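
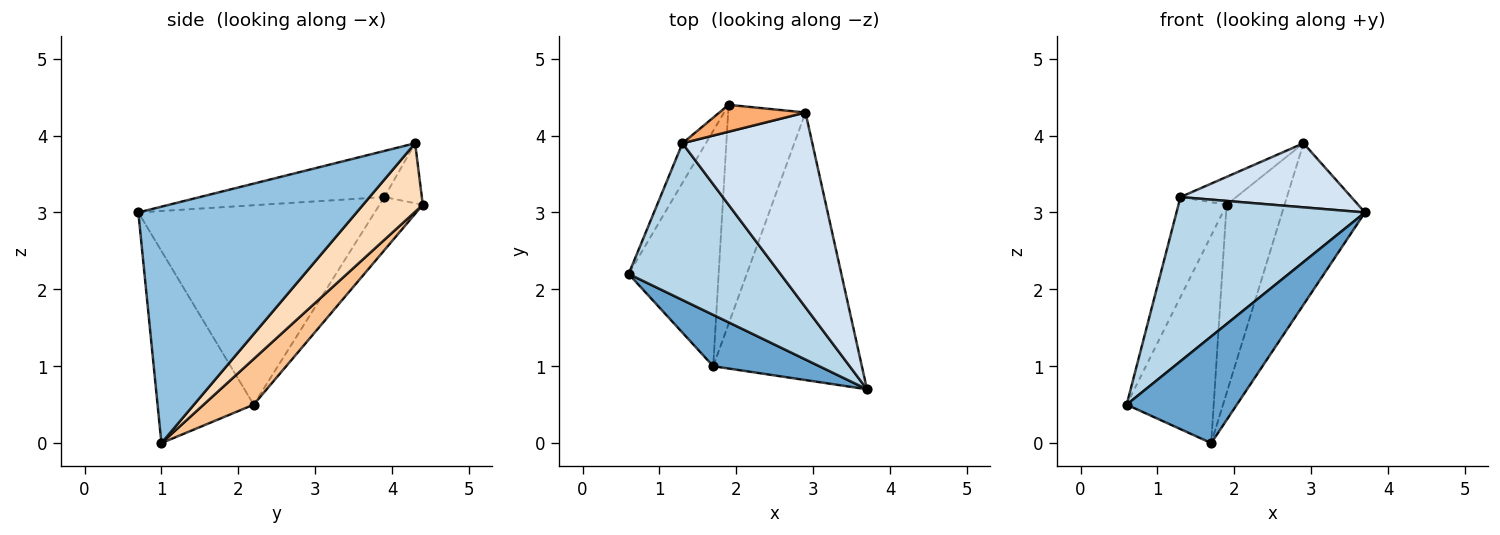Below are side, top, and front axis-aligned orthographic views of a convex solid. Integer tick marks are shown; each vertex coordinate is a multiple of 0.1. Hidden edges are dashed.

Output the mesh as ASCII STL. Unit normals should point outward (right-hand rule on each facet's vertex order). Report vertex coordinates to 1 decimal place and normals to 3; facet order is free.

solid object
 facet normal -0.618 -0.708 0.341
  outer loop
   vertex 1.7 1.0 0.0
   vertex 3.7 0.7 3.0
   vertex 0.6 2.2 0.5
  endloop
 endfacet
 facet normal 0.806 0.306 -0.507
  outer loop
   vertex 1.7 1.0 0.0
   vertex 2.9 4.3 3.9
   vertex 3.7 0.7 3.0
  endloop
 endfacet
 facet normal -0.672 -0.536 0.512
  outer loop
   vertex 1.3 3.9 3.2
   vertex 0.6 2.2 0.5
   vertex 3.7 0.7 3.0
  endloop
 endfacet
 facet normal -0.320 -0.296 0.900
  outer loop
   vertex 1.3 3.9 3.2
   vertex 3.7 0.7 3.0
   vertex 2.9 4.3 3.9
  endloop
 endfacet
 facet normal -0.641 0.713 -0.283
  outer loop
   vertex 1.9 4.4 3.1
   vertex 0.6 2.2 0.5
   vertex 1.3 3.9 3.2
  endloop
 endfacet
 facet normal -0.435 0.648 0.625
  outer loop
   vertex 1.9 4.4 3.1
   vertex 1.3 3.9 3.2
   vertex 2.9 4.3 3.9
  endloop
 endfacet
 facet normal 0.356 0.618 -0.701
  outer loop
   vertex 1.9 4.4 3.1
   vertex 1.7 1.0 0.0
   vertex 0.6 2.2 0.5
  endloop
 endfacet
 facet normal 0.558 0.541 -0.629
  outer loop
   vertex 1.9 4.4 3.1
   vertex 2.9 4.3 3.9
   vertex 1.7 1.0 0.0
  endloop
 endfacet
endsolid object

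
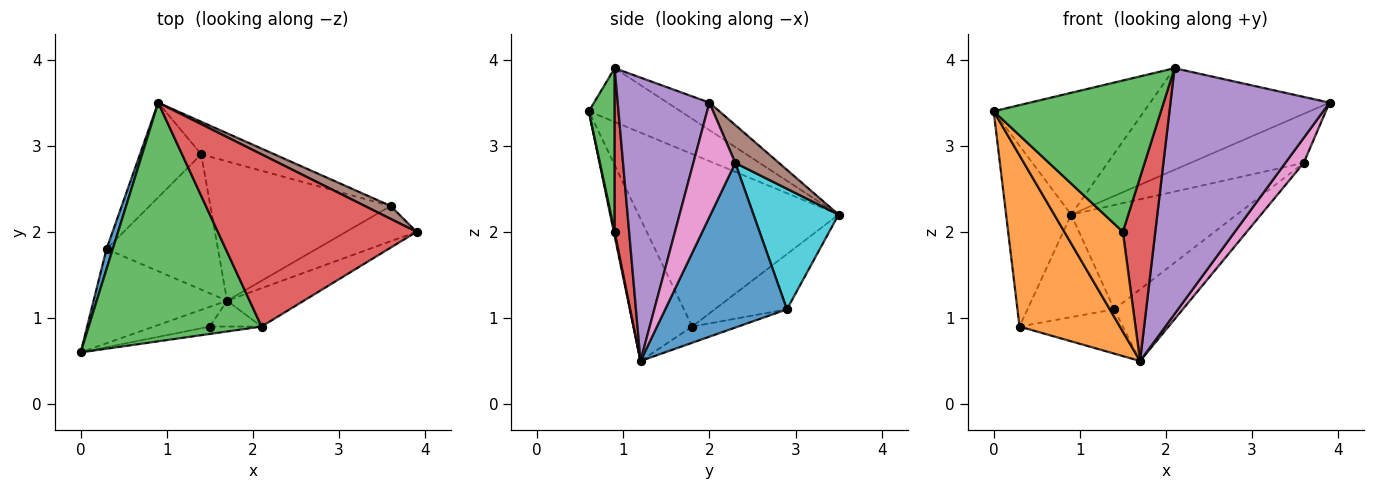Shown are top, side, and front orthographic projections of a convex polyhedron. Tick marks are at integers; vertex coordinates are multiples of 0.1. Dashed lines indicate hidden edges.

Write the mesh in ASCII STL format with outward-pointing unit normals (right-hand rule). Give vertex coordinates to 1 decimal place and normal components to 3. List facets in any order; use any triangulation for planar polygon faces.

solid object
 facet normal -0.950 0.309 0.034
  outer loop
   vertex 0.3 1.8 0.9
   vertex 0.0 0.6 3.4
   vertex 0.9 3.5 2.2
  endloop
 endfacet
 facet normal -0.457 -0.779 -0.429
  outer loop
   vertex 0.3 1.8 0.9
   vertex 1.7 1.2 0.5
   vertex 0.0 0.6 3.4
  endloop
 endfacet
 facet normal -0.267 0.438 0.858
  outer loop
   vertex 2.1 0.9 3.9
   vertex 0.9 3.5 2.2
   vertex 0.0 0.6 3.4
  endloop
 endfacet
 facet normal -0.118 0.505 0.855
  outer loop
   vertex 2.1 0.9 3.9
   vertex 3.9 2.0 3.5
   vertex 0.9 3.5 2.2
  endloop
 endfacet
 facet normal 0.495 -0.859 -0.134
  outer loop
   vertex 2.1 0.9 3.9
   vertex 1.7 1.2 0.5
   vertex 3.9 2.0 3.5
  endloop
 endfacet
 facet normal 0.350 0.906 0.238
  outer loop
   vertex 3.6 2.3 2.8
   vertex 0.9 3.5 2.2
   vertex 3.9 2.0 3.5
  endloop
 endfacet
 facet normal 0.798 -0.350 -0.492
  outer loop
   vertex 3.6 2.3 2.8
   vertex 3.9 2.0 3.5
   vertex 1.7 1.2 0.5
  endloop
 endfacet
 facet normal -0.522 0.627 -0.579
  outer loop
   vertex 1.4 2.9 1.1
   vertex 0.3 1.8 0.9
   vertex 0.9 3.5 2.2
  endloop
 endfacet
 facet normal -0.137 0.308 -0.941
  outer loop
   vertex 1.4 2.9 1.1
   vertex 1.7 1.2 0.5
   vertex 0.3 1.8 0.9
  endloop
 endfacet
 facet normal 0.440 0.857 -0.267
  outer loop
   vertex 1.4 2.9 1.1
   vertex 0.9 3.5 2.2
   vertex 3.6 2.3 2.8
  endloop
 endfacet
 facet normal 0.630 0.355 -0.690
  outer loop
   vertex 1.4 2.9 1.1
   vertex 3.6 2.3 2.8
   vertex 1.7 1.2 0.5
  endloop
 endfacet
 facet normal 0.015 -0.981 -0.194
  outer loop
   vertex 1.5 0.9 2.0
   vertex 0.0 0.6 3.4
   vertex 1.7 1.2 0.5
  endloop
 endfacet
 facet normal 0.152 -0.987 -0.048
  outer loop
   vertex 1.5 0.9 2.0
   vertex 2.1 0.9 3.9
   vertex 0.0 0.6 3.4
  endloop
 endfacet
 facet normal 0.403 -0.906 -0.127
  outer loop
   vertex 1.5 0.9 2.0
   vertex 1.7 1.2 0.5
   vertex 2.1 0.9 3.9
  endloop
 endfacet
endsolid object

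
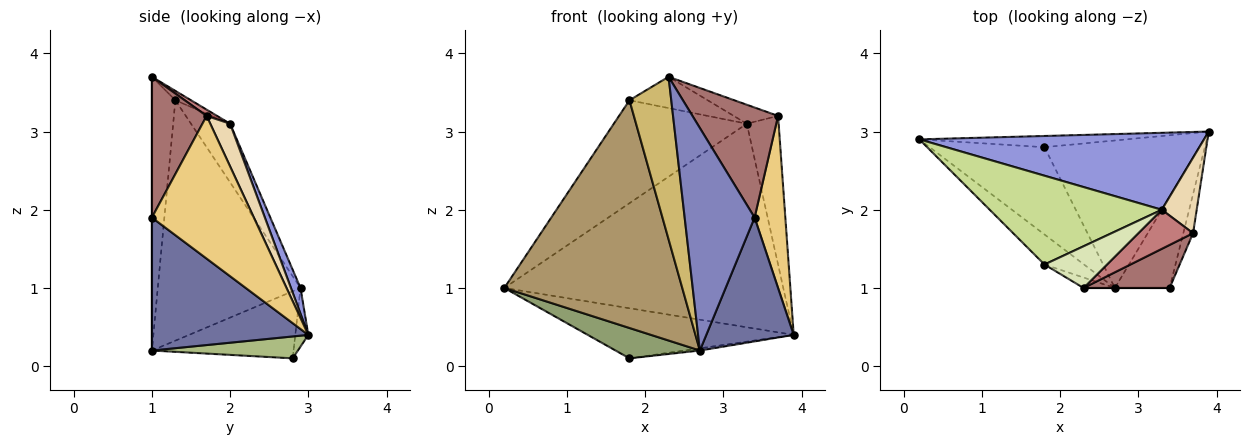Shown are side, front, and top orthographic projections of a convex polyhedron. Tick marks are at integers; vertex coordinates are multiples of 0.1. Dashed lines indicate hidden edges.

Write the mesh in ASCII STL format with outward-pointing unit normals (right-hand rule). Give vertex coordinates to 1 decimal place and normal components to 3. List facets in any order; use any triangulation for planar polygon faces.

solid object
 facet normal 0.821 -0.459 -0.338
  outer loop
   vertex 2.7 1.0 0.2
   vertex 3.9 3.0 0.4
   vertex 3.4 1.0 1.9
  endloop
 endfacet
 facet normal 0.000 -1.000 0.000
  outer loop
   vertex 2.7 1.0 0.2
   vertex 3.4 1.0 1.9
   vertex 2.3 1.0 3.7
  endloop
 endfacet
 facet normal 0.032 0.935 0.353
  outer loop
   vertex 3.3 2.0 3.1
   vertex 3.9 3.0 0.4
   vertex 0.2 2.9 1.0
  endloop
 endfacet
 facet normal -0.062 0.974 -0.218
  outer loop
   vertex 1.8 2.8 0.1
   vertex 0.2 2.9 1.0
   vertex 3.9 3.0 0.4
  endloop
 endfacet
 facet normal -0.483 -0.288 -0.827
  outer loop
   vertex 1.8 2.8 0.1
   vertex 2.7 1.0 0.2
   vertex 0.2 2.9 1.0
  endloop
 endfacet
 facet normal 0.140 0.015 -0.990
  outer loop
   vertex 1.8 2.8 0.1
   vertex 3.9 3.0 0.4
   vertex 2.7 1.0 0.2
  endloop
 endfacet
 facet normal -0.217 0.739 0.638
  outer loop
   vertex 1.8 1.3 3.4
   vertex 3.3 2.0 3.1
   vertex 0.2 2.9 1.0
  endloop
 endfacet
 facet normal -0.119 0.596 0.794
  outer loop
   vertex 1.8 1.3 3.4
   vertex 2.3 1.0 3.7
   vertex 3.3 2.0 3.1
  endloop
 endfacet
 facet normal -0.622 -0.776 -0.102
  outer loop
   vertex 1.8 1.3 3.4
   vertex 0.2 2.9 1.0
   vertex 2.7 1.0 0.2
  endloop
 endfacet
 facet normal -0.489 -0.871 -0.056
  outer loop
   vertex 1.8 1.3 3.4
   vertex 2.7 1.0 0.2
   vertex 2.3 1.0 3.7
  endloop
 endfacet
 facet normal 0.955 -0.288 -0.065
  outer loop
   vertex 3.7 1.7 3.2
   vertex 3.4 1.0 1.9
   vertex 3.9 3.0 0.4
  endloop
 endfacet
 facet normal 0.485 0.779 0.396
  outer loop
   vertex 3.7 1.7 3.2
   vertex 3.9 3.0 0.4
   vertex 3.3 2.0 3.1
  endloop
 endfacet
 facet normal 0.512 -0.800 0.313
  outer loop
   vertex 3.7 1.7 3.2
   vertex 2.3 1.0 3.7
   vertex 3.4 1.0 1.9
  endloop
 endfacet
 facet normal 0.102 0.435 0.895
  outer loop
   vertex 3.7 1.7 3.2
   vertex 3.3 2.0 3.1
   vertex 2.3 1.0 3.7
  endloop
 endfacet
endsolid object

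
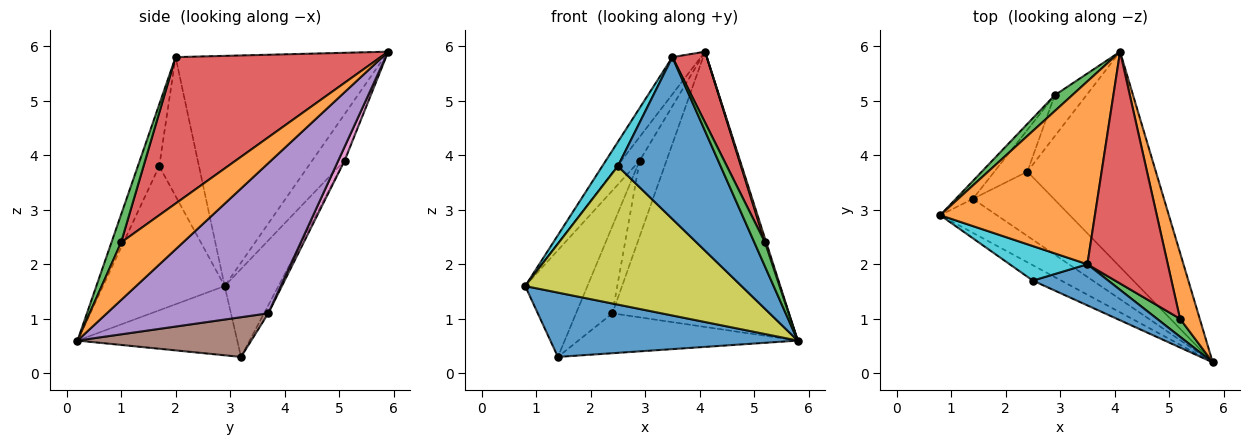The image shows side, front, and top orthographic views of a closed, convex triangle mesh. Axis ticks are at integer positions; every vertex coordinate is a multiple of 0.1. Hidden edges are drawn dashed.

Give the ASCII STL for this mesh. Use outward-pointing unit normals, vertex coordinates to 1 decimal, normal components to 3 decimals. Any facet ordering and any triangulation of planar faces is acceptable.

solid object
 facet normal -0.496 -0.768 -0.406
  outer loop
   vertex 1.4 3.2 0.3
   vertex 5.8 0.2 0.6
   vertex 0.8 2.9 1.6
  endloop
 endfacet
 facet normal -0.825 0.113 0.554
  outer loop
   vertex 3.5 2.0 5.8
   vertex 4.1 5.9 5.9
   vertex 0.8 2.9 1.6
  endloop
 endfacet
 facet normal -0.828 0.466 0.311
  outer loop
   vertex 2.9 5.1 3.9
   vertex 0.8 2.9 1.6
   vertex 4.1 5.9 5.9
  endloop
 endfacet
 facet normal -0.648 0.751 -0.126
  outer loop
   vertex 2.9 5.1 3.9
   vertex 1.4 3.2 0.3
   vertex 0.8 2.9 1.6
  endloop
 endfacet
 facet normal 0.584 0.639 -0.500
  outer loop
   vertex 2.4 3.7 1.1
   vertex 4.1 5.9 5.9
   vertex 5.8 0.2 0.6
  endloop
 endfacet
 facet normal 0.385 0.486 -0.785
  outer loop
   vertex 2.4 3.7 1.1
   vertex 5.8 0.2 0.6
   vertex 1.4 3.2 0.3
  endloop
 endfacet
 facet normal 0.204 0.861 -0.467
  outer loop
   vertex 2.4 3.7 1.1
   vertex 2.9 5.1 3.9
   vertex 4.1 5.9 5.9
  endloop
 endfacet
 facet normal -0.105 0.897 -0.430
  outer loop
   vertex 2.4 3.7 1.1
   vertex 1.4 3.2 0.3
   vertex 2.9 5.1 3.9
  endloop
 endfacet
 facet normal -0.488 -0.868 -0.096
  outer loop
   vertex 2.5 1.7 3.8
   vertex 0.8 2.9 1.6
   vertex 5.8 0.2 0.6
  endloop
 endfacet
 facet normal -0.826 -0.324 0.462
  outer loop
   vertex 2.5 1.7 3.8
   vertex 3.5 2.0 5.8
   vertex 0.8 2.9 1.6
  endloop
 endfacet
 facet normal -0.198 -0.950 0.241
  outer loop
   vertex 2.5 1.7 3.8
   vertex 5.8 0.2 0.6
   vertex 3.5 2.0 5.8
  endloop
 endfacet
 facet normal 0.946 -0.019 0.324
  outer loop
   vertex 5.2 1.0 2.4
   vertex 5.8 0.2 0.6
   vertex 4.1 5.9 5.9
  endloop
 endfacet
 facet normal 0.586 -0.650 0.484
  outer loop
   vertex 5.2 1.0 2.4
   vertex 3.5 2.0 5.8
   vertex 5.8 0.2 0.6
  endloop
 endfacet
 facet normal 0.867 -0.146 0.476
  outer loop
   vertex 5.2 1.0 2.4
   vertex 4.1 5.9 5.9
   vertex 3.5 2.0 5.8
  endloop
 endfacet
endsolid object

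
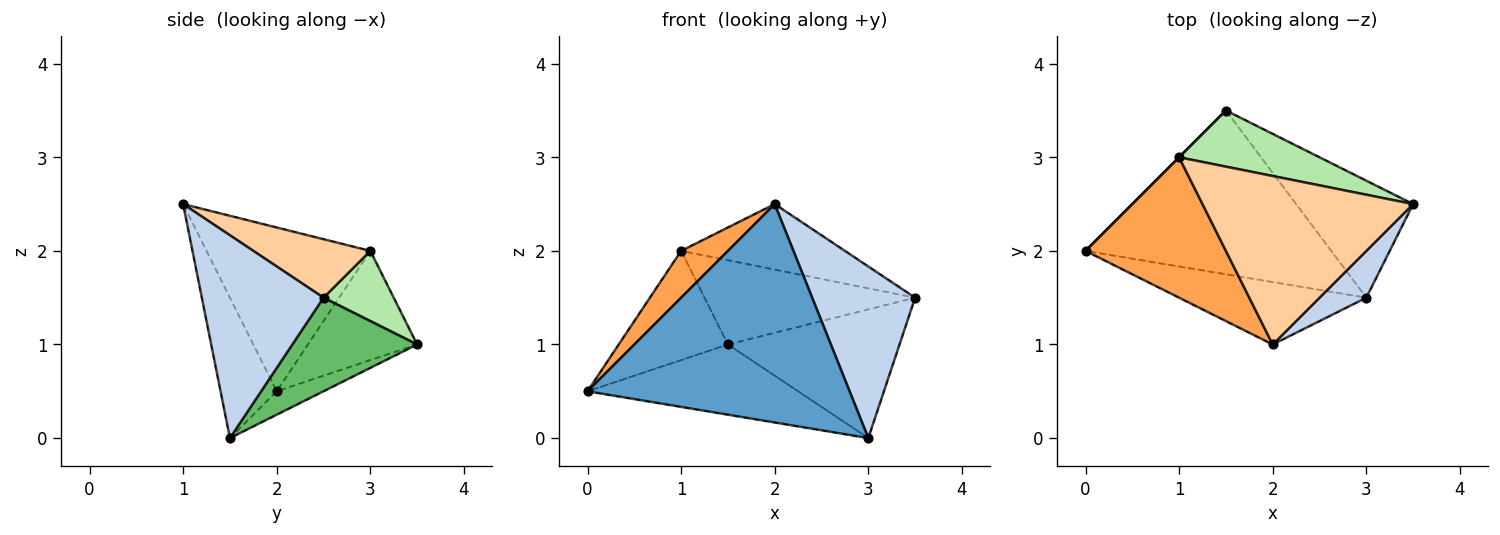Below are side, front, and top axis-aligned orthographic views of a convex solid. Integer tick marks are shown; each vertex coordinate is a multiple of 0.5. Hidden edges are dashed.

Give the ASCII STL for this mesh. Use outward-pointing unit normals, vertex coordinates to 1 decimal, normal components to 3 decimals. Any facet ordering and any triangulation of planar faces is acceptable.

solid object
 facet normal -0.202 -0.942 -0.269
  outer loop
   vertex 3.0 1.5 0.0
   vertex 2.0 1.0 2.5
   vertex 0.0 2.0 0.5
  endloop
 endfacet
 facet normal 0.752 -0.636 0.173
  outer loop
   vertex 3.0 1.5 0.0
   vertex 3.5 2.5 1.5
   vertex 2.0 1.0 2.5
  endloop
 endfacet
 facet normal -0.742 -0.212 0.636
  outer loop
   vertex 1.0 3.0 2.0
   vertex 0.0 2.0 0.5
   vertex 2.0 1.0 2.5
  endloop
 endfacet
 facet normal 0.251 0.351 0.902
  outer loop
   vertex 1.0 3.0 2.0
   vertex 2.0 1.0 2.5
   vertex 3.5 2.5 1.5
  endloop
 endfacet
 facet normal 0.474 0.652 -0.592
  outer loop
   vertex 1.5 3.5 1.0
   vertex 3.5 2.5 1.5
   vertex 3.0 1.5 0.0
  endloop
 endfacet
 facet normal 0.267 0.802 0.535
  outer loop
   vertex 1.5 3.5 1.0
   vertex 1.0 3.0 2.0
   vertex 3.5 2.5 1.5
  endloop
 endfacet
 facet normal -0.087 0.392 -0.916
  outer loop
   vertex 1.5 3.5 1.0
   vertex 3.0 1.5 0.0
   vertex 0.0 2.0 0.5
  endloop
 endfacet
 facet normal -0.707 0.707 0.000
  outer loop
   vertex 1.5 3.5 1.0
   vertex 0.0 2.0 0.5
   vertex 1.0 3.0 2.0
  endloop
 endfacet
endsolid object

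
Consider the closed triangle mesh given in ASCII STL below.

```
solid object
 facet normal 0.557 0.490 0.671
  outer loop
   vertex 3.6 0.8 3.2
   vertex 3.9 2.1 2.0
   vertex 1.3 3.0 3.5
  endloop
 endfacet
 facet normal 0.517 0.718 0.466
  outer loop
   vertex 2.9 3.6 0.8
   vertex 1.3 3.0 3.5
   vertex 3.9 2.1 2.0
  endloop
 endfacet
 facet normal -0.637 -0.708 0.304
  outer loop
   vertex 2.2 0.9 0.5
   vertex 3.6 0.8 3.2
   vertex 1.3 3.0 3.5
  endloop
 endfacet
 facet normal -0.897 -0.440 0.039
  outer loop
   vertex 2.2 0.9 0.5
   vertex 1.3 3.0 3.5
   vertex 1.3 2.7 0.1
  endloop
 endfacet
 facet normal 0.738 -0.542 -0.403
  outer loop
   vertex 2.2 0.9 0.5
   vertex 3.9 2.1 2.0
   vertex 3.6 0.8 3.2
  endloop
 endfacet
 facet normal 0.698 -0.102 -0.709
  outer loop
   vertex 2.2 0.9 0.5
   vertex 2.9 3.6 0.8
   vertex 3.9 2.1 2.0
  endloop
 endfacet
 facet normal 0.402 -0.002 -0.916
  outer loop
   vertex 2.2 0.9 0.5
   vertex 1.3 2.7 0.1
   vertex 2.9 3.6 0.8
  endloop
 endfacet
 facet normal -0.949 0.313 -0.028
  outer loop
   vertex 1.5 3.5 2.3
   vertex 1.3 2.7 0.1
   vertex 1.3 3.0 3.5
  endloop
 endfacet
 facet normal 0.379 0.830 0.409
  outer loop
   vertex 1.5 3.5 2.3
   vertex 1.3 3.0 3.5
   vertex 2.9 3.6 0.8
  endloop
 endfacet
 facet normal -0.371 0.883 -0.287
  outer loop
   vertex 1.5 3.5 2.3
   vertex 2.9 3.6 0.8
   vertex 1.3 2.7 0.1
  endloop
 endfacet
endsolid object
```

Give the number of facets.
10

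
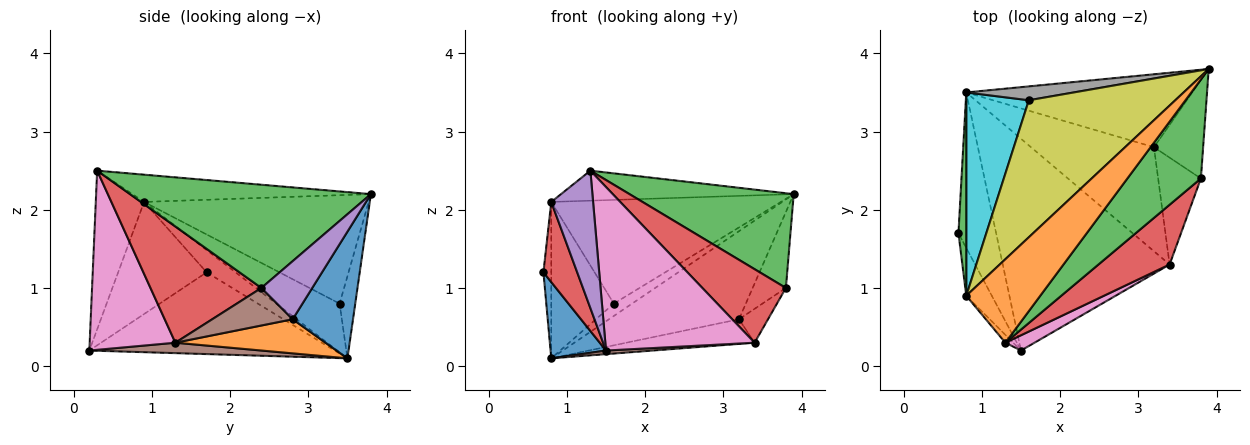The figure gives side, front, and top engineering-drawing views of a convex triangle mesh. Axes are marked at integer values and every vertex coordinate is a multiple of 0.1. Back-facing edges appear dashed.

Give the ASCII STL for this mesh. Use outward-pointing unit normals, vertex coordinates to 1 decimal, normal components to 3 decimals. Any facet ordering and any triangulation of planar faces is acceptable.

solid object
 facet normal -0.890 -0.201 -0.410
  outer loop
   vertex 0.8 3.5 0.1
   vertex 1.5 0.2 0.2
   vertex 0.7 1.7 1.2
  endloop
 endfacet
 facet normal -0.328 0.320 0.889
  outer loop
   vertex 0.8 0.9 2.1
   vertex 1.3 0.3 2.5
   vertex 3.9 3.8 2.2
  endloop
 endfacet
 facet normal -0.914 0.247 0.321
  outer loop
   vertex 0.8 0.9 2.1
   vertex 0.8 3.5 0.1
   vertex 0.7 1.7 1.2
  endloop
 endfacet
 facet normal -0.914 -0.349 -0.208
  outer loop
   vertex 0.8 0.9 2.1
   vertex 0.7 1.7 1.2
   vertex 1.5 0.2 0.2
  endloop
 endfacet
 facet normal -0.755 -0.654 -0.037
  outer loop
   vertex 0.8 0.9 2.1
   vertex 1.5 0.2 0.2
   vertex 1.3 0.3 2.5
  endloop
 endfacet
 facet normal 0.062 -0.017 -0.998
  outer loop
   vertex 3.4 1.3 0.3
   vertex 1.5 0.2 0.2
   vertex 0.8 3.5 0.1
  endloop
 endfacet
 facet normal 0.496 -0.864 0.081
  outer loop
   vertex 3.4 1.3 0.3
   vertex 1.3 0.3 2.5
   vertex 1.5 0.2 0.2
  endloop
 endfacet
 facet normal -0.495 0.578 0.649
  outer loop
   vertex 1.6 3.4 0.8
   vertex 3.9 3.8 2.2
   vertex 0.8 3.5 0.1
  endloop
 endfacet
 facet normal -0.508 0.520 0.687
  outer loop
   vertex 1.6 3.4 0.8
   vertex 0.8 0.9 2.1
   vertex 3.9 3.8 2.2
  endloop
 endfacet
 facet normal -0.525 0.519 0.674
  outer loop
   vertex 1.6 3.4 0.8
   vertex 0.8 3.5 0.1
   vertex 0.8 0.9 2.1
  endloop
 endfacet
 facet normal 0.337 0.725 -0.601
  outer loop
   vertex 3.2 2.8 0.6
   vertex 0.8 3.5 0.1
   vertex 3.9 3.8 2.2
  endloop
 endfacet
 facet normal 0.261 0.223 -0.939
  outer loop
   vertex 3.2 2.8 0.6
   vertex 3.4 1.3 0.3
   vertex 0.8 3.5 0.1
  endloop
 endfacet
 facet normal 0.712 -0.486 0.507
  outer loop
   vertex 3.8 2.4 1.0
   vertex 3.9 3.8 2.2
   vertex 1.3 0.3 2.5
  endloop
 endfacet
 facet normal 0.718 -0.540 0.439
  outer loop
   vertex 3.8 2.4 1.0
   vertex 1.3 0.3 2.5
   vertex 3.4 1.3 0.3
  endloop
 endfacet
 facet normal 0.683 0.447 -0.578
  outer loop
   vertex 3.8 2.4 1.0
   vertex 3.2 2.8 0.6
   vertex 3.9 3.8 2.2
  endloop
 endfacet
 facet normal 0.642 0.232 -0.731
  outer loop
   vertex 3.8 2.4 1.0
   vertex 3.4 1.3 0.3
   vertex 3.2 2.8 0.6
  endloop
 endfacet
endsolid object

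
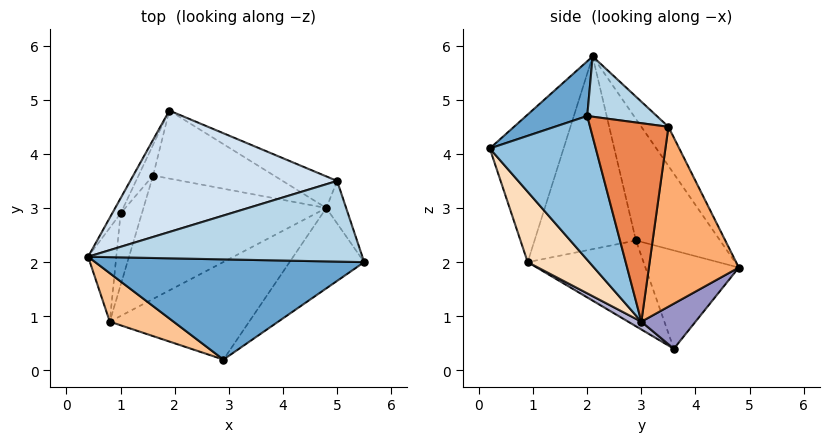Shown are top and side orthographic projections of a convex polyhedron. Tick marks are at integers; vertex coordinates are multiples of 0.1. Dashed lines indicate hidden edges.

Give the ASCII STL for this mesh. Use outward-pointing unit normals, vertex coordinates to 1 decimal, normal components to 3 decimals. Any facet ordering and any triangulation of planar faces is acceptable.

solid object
 facet normal 0.170 -0.524 0.835
  outer loop
   vertex 2.9 0.2 4.1
   vertex 5.5 2.0 4.7
   vertex 0.4 2.1 5.8
  endloop
 endfacet
 facet normal 0.589 -0.748 -0.305
  outer loop
   vertex 4.8 3.0 0.9
   vertex 5.5 2.0 4.7
   vertex 2.9 0.2 4.1
  endloop
 endfacet
 facet normal 0.210 0.198 0.957
  outer loop
   vertex 5.0 3.5 4.5
   vertex 0.4 2.1 5.8
   vertex 5.5 2.0 4.7
  endloop
 endfacet
 facet normal -0.102 0.836 0.539
  outer loop
   vertex 5.0 3.5 4.5
   vertex 1.9 4.8 1.9
   vertex 0.4 2.1 5.8
  endloop
 endfacet
 facet normal 0.948 0.303 -0.095
  outer loop
   vertex 5.0 3.5 4.5
   vertex 5.5 2.0 4.7
   vertex 4.8 3.0 0.9
  endloop
 endfacet
 facet normal 0.485 0.862 -0.147
  outer loop
   vertex 5.0 3.5 4.5
   vertex 4.8 3.0 0.9
   vertex 1.9 4.8 1.9
  endloop
 endfacet
 facet normal -0.495 -0.842 0.214
  outer loop
   vertex 0.8 0.9 2.0
   vertex 2.9 0.2 4.1
   vertex 0.4 2.1 5.8
  endloop
 endfacet
 facet normal 0.271 -0.798 -0.537
  outer loop
   vertex 0.8 0.9 2.0
   vertex 4.8 3.0 0.9
   vertex 2.9 0.2 4.1
  endloop
 endfacet
 facet normal -0.908 0.414 -0.063
  outer loop
   vertex 1.0 2.9 2.4
   vertex 0.4 2.1 5.8
   vertex 1.9 4.8 1.9
  endloop
 endfacet
 facet normal -0.982 0.127 -0.143
  outer loop
   vertex 1.0 2.9 2.4
   vertex 0.8 0.9 2.0
   vertex 0.4 2.1 5.8
  endloop
 endfacet
 facet normal -0.909 0.395 -0.134
  outer loop
   vertex 1.6 3.6 0.4
   vertex 1.0 2.9 2.4
   vertex 1.9 4.8 1.9
  endloop
 endfacet
 facet normal -0.961 0.144 -0.238
  outer loop
   vertex 1.6 3.6 0.4
   vertex 0.8 0.9 2.0
   vertex 1.0 2.9 2.4
  endloop
 endfacet
 facet normal 0.237 0.735 -0.635
  outer loop
   vertex 1.6 3.6 0.4
   vertex 1.9 4.8 1.9
   vertex 4.8 3.0 0.9
  endloop
 endfacet
 facet normal 0.037 -0.517 -0.855
  outer loop
   vertex 1.6 3.6 0.4
   vertex 4.8 3.0 0.9
   vertex 0.8 0.9 2.0
  endloop
 endfacet
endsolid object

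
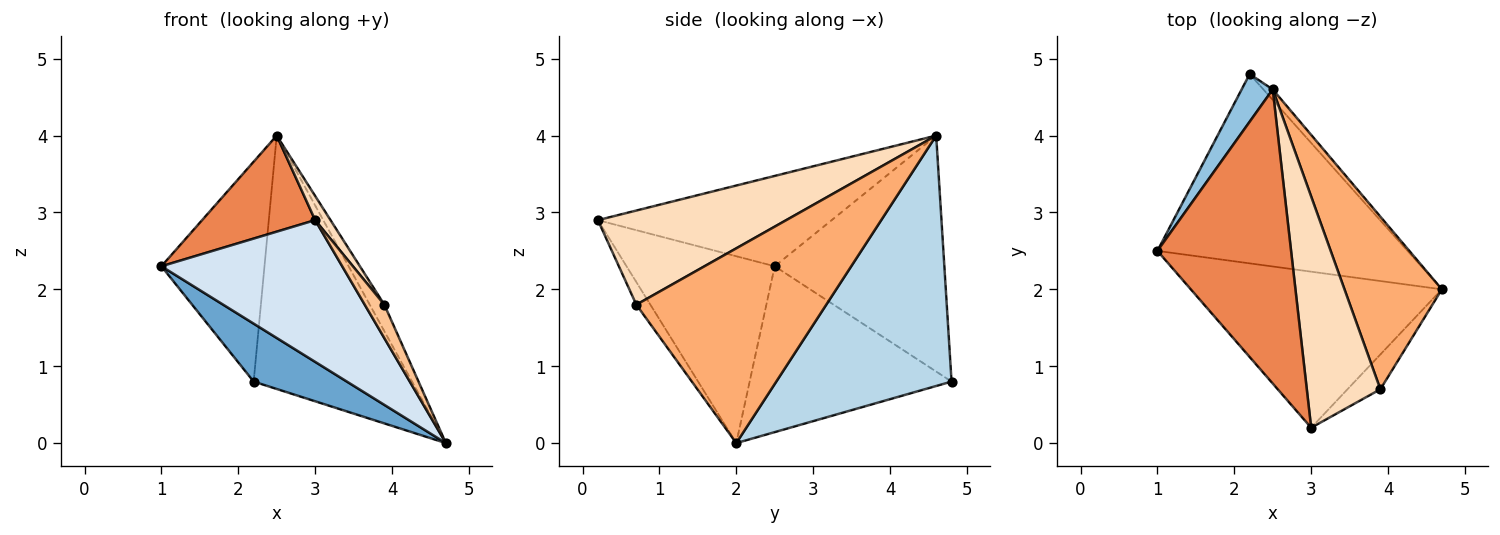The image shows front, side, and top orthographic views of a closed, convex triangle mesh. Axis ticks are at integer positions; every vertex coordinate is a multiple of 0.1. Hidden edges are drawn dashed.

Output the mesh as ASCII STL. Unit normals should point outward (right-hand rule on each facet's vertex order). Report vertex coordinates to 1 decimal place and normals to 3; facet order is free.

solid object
 facet normal -0.535 -0.247 -0.808
  outer loop
   vertex 2.2 4.8 0.8
   vertex 4.7 2.0 0.0
   vertex 1.0 2.5 2.3
  endloop
 endfacet
 facet normal -0.849 0.516 0.112
  outer loop
   vertex 2.5 4.6 4.0
   vertex 2.2 4.8 0.8
   vertex 1.0 2.5 2.3
  endloop
 endfacet
 facet normal 0.742 0.670 -0.028
  outer loop
   vertex 2.5 4.6 4.0
   vertex 4.7 2.0 0.0
   vertex 2.2 4.8 0.8
  endloop
 endfacet
 facet normal -0.483 -0.589 -0.648
  outer loop
   vertex 3.0 0.2 2.9
   vertex 1.0 2.5 2.3
   vertex 4.7 2.0 0.0
  endloop
 endfacet
 facet normal -0.540 -0.261 0.800
  outer loop
   vertex 3.0 0.2 2.9
   vertex 2.5 4.6 4.0
   vertex 1.0 2.5 2.3
  endloop
 endfacet
 facet normal 0.892 0.069 0.446
  outer loop
   vertex 3.9 0.7 1.8
   vertex 4.7 2.0 0.0
   vertex 2.5 4.6 4.0
  endloop
 endfacet
 facet normal -0.445 -0.621 -0.646
  outer loop
   vertex 3.9 0.7 1.8
   vertex 3.0 0.2 2.9
   vertex 4.7 2.0 0.0
  endloop
 endfacet
 facet normal 0.786 -0.064 0.614
  outer loop
   vertex 3.9 0.7 1.8
   vertex 2.5 4.6 4.0
   vertex 3.0 0.2 2.9
  endloop
 endfacet
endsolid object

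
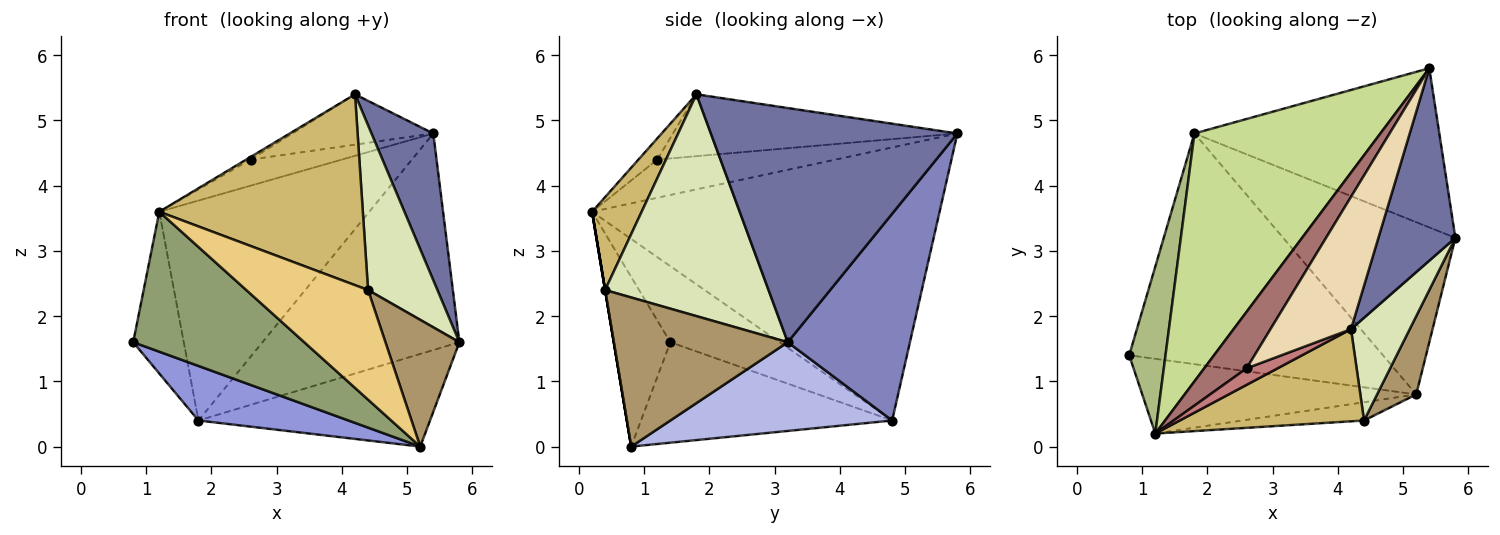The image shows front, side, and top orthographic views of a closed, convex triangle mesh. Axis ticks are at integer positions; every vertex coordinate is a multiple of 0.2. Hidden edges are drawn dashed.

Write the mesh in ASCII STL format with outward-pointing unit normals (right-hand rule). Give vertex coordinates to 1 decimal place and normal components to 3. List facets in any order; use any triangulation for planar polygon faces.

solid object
 facet normal 0.924 -0.232 0.304
  outer loop
   vertex 4.2 1.8 5.4
   vertex 5.8 3.2 1.6
   vertex 5.4 5.8 4.8
  endloop
 endfacet
 facet normal 0.447 0.721 -0.530
  outer loop
   vertex 1.8 4.8 0.4
   vertex 5.4 5.8 4.8
   vertex 5.8 3.2 1.6
  endloop
 endfacet
 facet normal -0.360 -0.215 -0.908
  outer loop
   vertex 5.2 0.8 0.0
   vertex 0.8 1.4 1.6
   vertex 1.8 4.8 0.4
  endloop
 endfacet
 facet normal 0.413 0.431 -0.802
  outer loop
   vertex 5.2 0.8 0.0
   vertex 1.8 4.8 0.4
   vertex 5.8 3.2 1.6
  endloop
 endfacet
 facet normal -0.280 -0.847 -0.452
  outer loop
   vertex 1.2 0.2 3.6
   vertex 0.8 1.4 1.6
   vertex 5.2 0.8 0.0
  endloop
 endfacet
 facet normal -0.833 0.385 0.398
  outer loop
   vertex 1.2 0.2 3.6
   vertex 1.8 4.8 0.4
   vertex 0.8 1.4 1.6
  endloop
 endfacet
 facet normal -0.740 0.447 0.504
  outer loop
   vertex 1.2 0.2 3.6
   vertex 5.4 5.8 4.8
   vertex 1.8 4.8 0.4
  endloop
 endfacet
 facet normal 0.894 -0.380 0.237
  outer loop
   vertex 4.4 0.4 2.4
   vertex 5.8 3.2 1.6
   vertex 4.2 1.8 5.4
  endloop
 endfacet
 facet normal 0.895 -0.380 0.235
  outer loop
   vertex 4.4 0.4 2.4
   vertex 5.2 0.8 0.0
   vertex 5.8 3.2 1.6
  endloop
 endfacet
 facet normal 0.214 -0.880 0.425
  outer loop
   vertex 4.4 0.4 2.4
   vertex 4.2 1.8 5.4
   vertex 1.2 0.2 3.6
  endloop
 endfacet
 facet normal 0.000 -0.986 -0.164
  outer loop
   vertex 4.4 0.4 2.4
   vertex 1.2 0.2 3.6
   vertex 5.2 0.8 0.0
  endloop
 endfacet
 facet normal -0.583 0.289 0.759
  outer loop
   vertex 2.6 1.2 4.4
   vertex 4.2 1.8 5.4
   vertex 5.4 5.8 4.8
  endloop
 endfacet
 facet normal -0.633 0.324 0.703
  outer loop
   vertex 2.6 1.2 4.4
   vertex 5.4 5.8 4.8
   vertex 1.2 0.2 3.6
  endloop
 endfacet
 facet normal -0.560 0.129 0.818
  outer loop
   vertex 2.6 1.2 4.4
   vertex 1.2 0.2 3.6
   vertex 4.2 1.8 5.4
  endloop
 endfacet
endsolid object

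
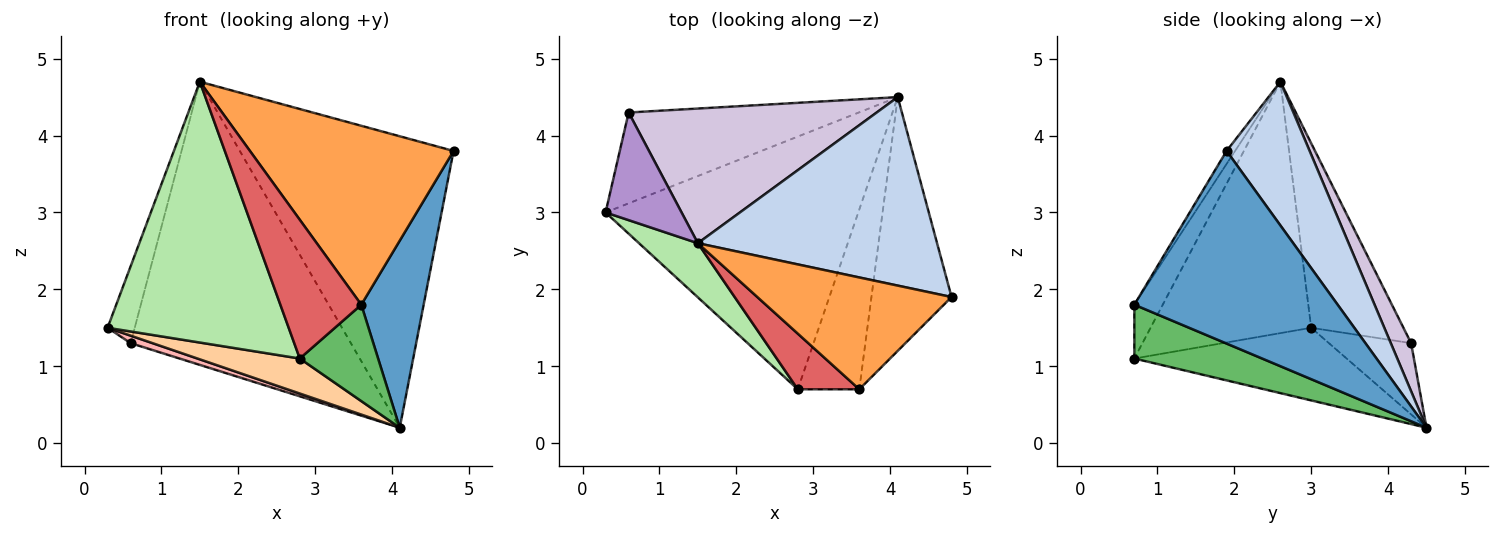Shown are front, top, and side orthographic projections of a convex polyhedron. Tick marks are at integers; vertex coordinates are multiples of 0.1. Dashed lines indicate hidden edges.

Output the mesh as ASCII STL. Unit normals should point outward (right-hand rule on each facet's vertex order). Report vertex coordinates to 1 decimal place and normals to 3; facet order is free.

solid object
 facet normal 0.888 -0.272 -0.370
  outer loop
   vertex 3.6 0.7 1.8
   vertex 4.1 4.5 0.2
   vertex 4.8 1.9 3.8
  endloop
 endfacet
 facet normal 0.310 0.798 0.516
  outer loop
   vertex 1.5 2.6 4.7
   vertex 4.8 1.9 3.8
   vertex 4.1 4.5 0.2
  endloop
 endfacet
 facet normal -0.035 -0.847 0.530
  outer loop
   vertex 1.5 2.6 4.7
   vertex 3.6 0.7 1.8
   vertex 4.8 1.9 3.8
  endloop
 endfacet
 facet normal -0.274 -0.132 -0.953
  outer loop
   vertex 2.8 0.7 1.1
   vertex 0.3 3.0 1.5
   vertex 4.1 4.5 0.2
  endloop
 endfacet
 facet normal 0.611 -0.374 -0.698
  outer loop
   vertex 2.8 0.7 1.1
   vertex 4.1 4.5 0.2
   vertex 3.6 0.7 1.8
  endloop
 endfacet
 facet normal -0.656 -0.739 0.153
  outer loop
   vertex 2.8 0.7 1.1
   vertex 1.5 2.6 4.7
   vertex 0.3 3.0 1.5
  endloop
 endfacet
 facet normal -0.310 -0.883 0.354
  outer loop
   vertex 2.8 0.7 1.1
   vertex 3.6 0.7 1.8
   vertex 1.5 2.6 4.7
  endloop
 endfacet
 facet normal -0.295 -0.078 -0.952
  outer loop
   vertex 0.6 4.3 1.3
   vertex 4.1 4.5 0.2
   vertex 0.3 3.0 1.5
  endloop
 endfacet
 facet normal -0.892 0.262 0.367
  outer loop
   vertex 0.6 4.3 1.3
   vertex 0.3 3.0 1.5
   vertex 1.5 2.6 4.7
  endloop
 endfacet
 facet normal 0.083 0.900 0.428
  outer loop
   vertex 0.6 4.3 1.3
   vertex 1.5 2.6 4.7
   vertex 4.1 4.5 0.2
  endloop
 endfacet
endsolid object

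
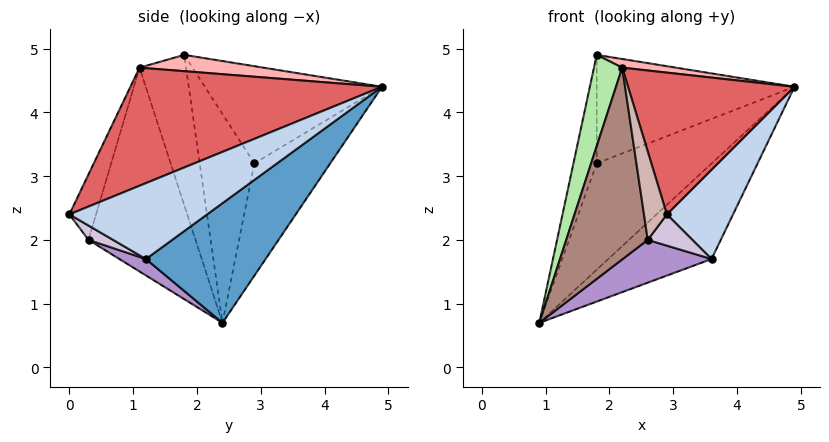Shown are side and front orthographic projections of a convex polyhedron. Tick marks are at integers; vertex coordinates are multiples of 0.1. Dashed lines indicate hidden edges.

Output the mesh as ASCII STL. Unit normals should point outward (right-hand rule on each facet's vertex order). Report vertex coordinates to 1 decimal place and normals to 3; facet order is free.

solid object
 facet normal 0.471 0.406 -0.783
  outer loop
   vertex 3.6 1.2 1.7
   vertex 0.9 2.4 0.7
   vertex 4.9 4.9 4.4
  endloop
 endfacet
 facet normal 0.890 -0.428 0.157
  outer loop
   vertex 3.6 1.2 1.7
   vertex 4.9 4.9 4.4
   vertex 2.9 0.0 2.4
  endloop
 endfacet
 facet normal -0.550 0.834 0.031
  outer loop
   vertex 1.8 2.9 3.2
   vertex 4.9 4.9 4.4
   vertex 0.9 2.4 0.7
  endloop
 endfacet
 facet normal -0.892 0.379 0.245
  outer loop
   vertex 1.8 2.9 3.2
   vertex 0.9 2.4 0.7
   vertex 1.8 1.8 4.9
  endloop
 endfacet
 facet normal -0.601 0.671 0.434
  outer loop
   vertex 1.8 2.9 3.2
   vertex 1.8 1.8 4.9
   vertex 4.9 4.9 4.4
  endloop
 endfacet
 facet normal -0.849 -0.516 0.108
  outer loop
   vertex 2.2 1.1 4.7
   vertex 1.8 1.8 4.9
   vertex 0.9 2.4 0.7
  endloop
 endfacet
 facet normal 0.741 -0.490 0.460
  outer loop
   vertex 2.2 1.1 4.7
   vertex 2.9 0.0 2.4
   vertex 4.9 4.9 4.4
  endloop
 endfacet
 facet normal 0.272 -0.118 0.955
  outer loop
   vertex 2.2 1.1 4.7
   vertex 4.9 4.9 4.4
   vertex 1.8 1.8 4.9
  endloop
 endfacet
 facet normal 0.132 -0.442 -0.887
  outer loop
   vertex 2.6 0.3 2.0
   vertex 0.9 2.4 0.7
   vertex 3.6 1.2 1.7
  endloop
 endfacet
 facet normal 0.338 -0.614 -0.714
  outer loop
   vertex 2.6 0.3 2.0
   vertex 3.6 1.2 1.7
   vertex 2.9 0.0 2.4
  endloop
 endfacet
 facet normal -0.794 -0.605 0.062
  outer loop
   vertex 2.6 0.3 2.0
   vertex 2.2 1.1 4.7
   vertex 0.9 2.4 0.7
  endloop
 endfacet
 facet normal -0.756 -0.649 0.080
  outer loop
   vertex 2.6 0.3 2.0
   vertex 2.9 0.0 2.4
   vertex 2.2 1.1 4.7
  endloop
 endfacet
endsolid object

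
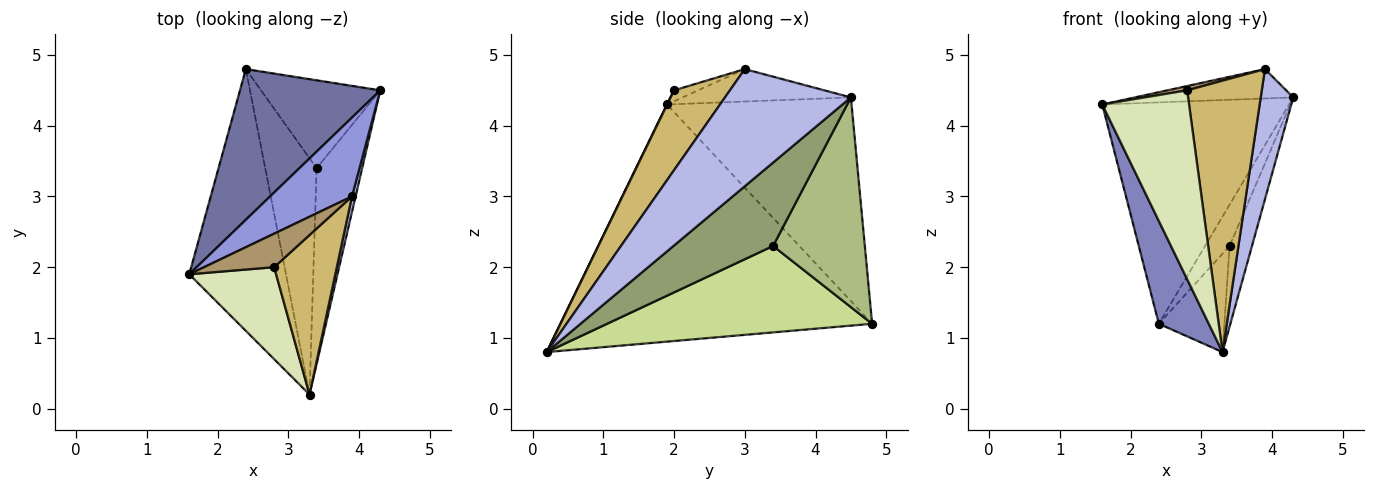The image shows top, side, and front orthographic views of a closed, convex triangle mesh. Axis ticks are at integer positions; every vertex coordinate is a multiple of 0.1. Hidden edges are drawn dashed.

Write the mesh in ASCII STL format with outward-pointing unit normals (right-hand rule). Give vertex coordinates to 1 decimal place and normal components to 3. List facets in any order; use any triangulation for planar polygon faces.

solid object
 facet normal -0.633 0.640 0.436
  outer loop
   vertex 2.4 4.8 1.2
   vertex 1.6 1.9 4.3
   vertex 4.3 4.5 4.4
  endloop
 endfacet
 facet normal -0.916 -0.147 -0.374
  outer loop
   vertex 2.4 4.8 1.2
   vertex 3.3 0.2 0.8
   vertex 1.6 1.9 4.3
  endloop
 endfacet
 facet normal -0.347 0.327 0.879
  outer loop
   vertex 3.9 3.0 4.8
   vertex 4.3 4.5 4.4
   vertex 1.6 1.9 4.3
  endloop
 endfacet
 facet normal 0.968 -0.250 0.030
  outer loop
   vertex 3.9 3.0 4.8
   vertex 3.3 0.2 0.8
   vertex 4.3 4.5 4.4
  endloop
 endfacet
 facet normal 0.861 0.194 -0.470
  outer loop
   vertex 3.4 3.4 2.3
   vertex 4.3 4.5 4.4
   vertex 3.3 0.2 0.8
  endloop
 endfacet
 facet normal 0.847 0.226 -0.481
  outer loop
   vertex 3.4 3.4 2.3
   vertex 2.4 4.8 1.2
   vertex 4.3 4.5 4.4
  endloop
 endfacet
 facet normal 0.841 0.208 -0.500
  outer loop
   vertex 3.4 3.4 2.3
   vertex 3.3 0.2 0.8
   vertex 2.4 4.8 1.2
  endloop
 endfacet
 facet normal 0.002 -0.899 0.438
  outer loop
   vertex 2.8 2.0 4.5
   vertex 1.6 1.9 4.3
   vertex 3.3 0.2 0.8
  endloop
 endfacet
 facet normal -0.153 -0.126 0.980
  outer loop
   vertex 2.8 2.0 4.5
   vertex 3.9 3.0 4.8
   vertex 1.6 1.9 4.3
  endloop
 endfacet
 facet normal 0.542 -0.724 0.426
  outer loop
   vertex 2.8 2.0 4.5
   vertex 3.3 0.2 0.8
   vertex 3.9 3.0 4.8
  endloop
 endfacet
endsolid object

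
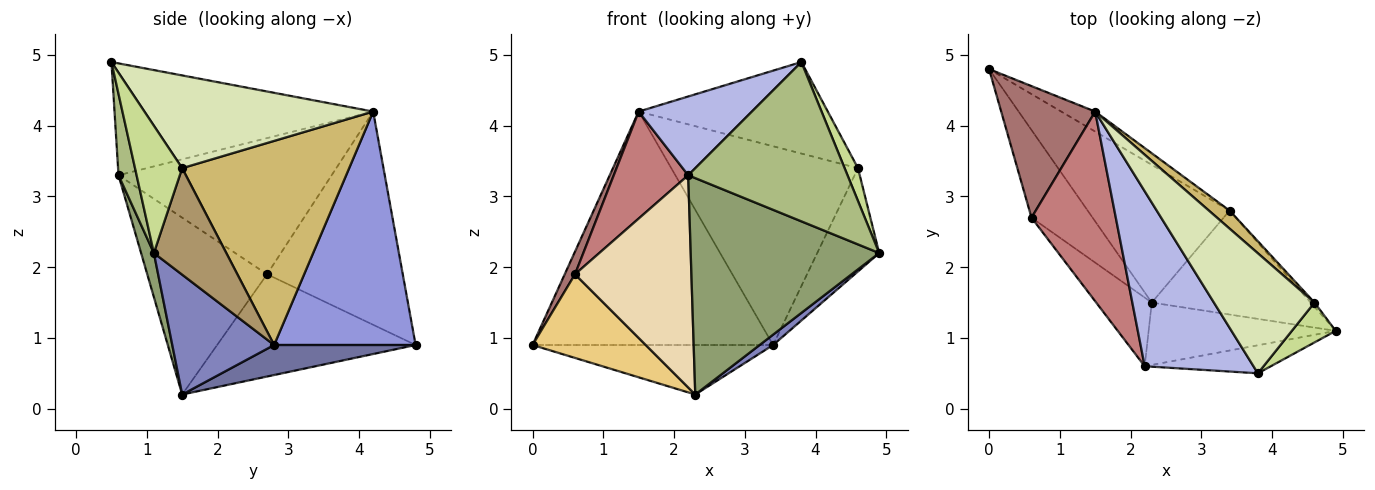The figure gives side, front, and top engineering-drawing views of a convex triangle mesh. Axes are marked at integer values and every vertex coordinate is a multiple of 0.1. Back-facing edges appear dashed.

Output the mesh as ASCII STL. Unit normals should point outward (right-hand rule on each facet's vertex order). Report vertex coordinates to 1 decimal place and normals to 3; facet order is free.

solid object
 facet normal 0.195 0.332 -0.923
  outer loop
   vertex 3.4 2.8 0.9
   vertex 2.3 1.5 0.2
   vertex 0.0 4.8 0.9
  endloop
 endfacet
 facet normal 0.600 -0.079 -0.796
  outer loop
   vertex 3.4 2.8 0.9
   vertex 4.9 1.1 2.2
   vertex 2.3 1.5 0.2
  endloop
 endfacet
 facet normal 0.506 0.860 -0.074
  outer loop
   vertex 3.4 2.8 0.9
   vertex 0.0 4.8 0.9
   vertex 1.5 4.2 4.2
  endloop
 endfacet
 facet normal -0.684 -0.299 0.665
  outer loop
   vertex 2.2 0.6 3.3
   vertex 3.8 0.5 4.9
   vertex 1.5 4.2 4.2
  endloop
 endfacet
 facet normal 0.065 -0.959 -0.276
  outer loop
   vertex 2.2 0.6 3.3
   vertex 2.3 1.5 0.2
   vertex 4.9 1.1 2.2
  endloop
 endfacet
 facet normal 0.111 -0.979 -0.172
  outer loop
   vertex 2.2 0.6 3.3
   vertex 4.9 1.1 2.2
   vertex 3.8 0.5 4.9
  endloop
 endfacet
 facet normal 0.913 -0.259 0.315
  outer loop
   vertex 4.6 1.5 3.4
   vertex 3.8 0.5 4.9
   vertex 4.9 1.1 2.2
  endloop
 endfacet
 facet normal 0.591 0.489 0.641
  outer loop
   vertex 4.6 1.5 3.4
   vertex 1.5 4.2 4.2
   vertex 3.8 0.5 4.9
  endloop
 endfacet
 facet normal 0.760 0.650 -0.027
  outer loop
   vertex 4.6 1.5 3.4
   vertex 4.9 1.1 2.2
   vertex 3.4 2.8 0.9
  endloop
 endfacet
 facet normal 0.665 0.744 0.067
  outer loop
   vertex 4.6 1.5 3.4
   vertex 3.4 2.8 0.9
   vertex 1.5 4.2 4.2
  endloop
 endfacet
 facet normal -0.771 -0.440 -0.461
  outer loop
   vertex 0.6 2.7 1.9
   vertex 0.0 4.8 0.9
   vertex 2.3 1.5 0.2
  endloop
 endfacet
 facet normal -0.700 -0.680 -0.220
  outer loop
   vertex 0.6 2.7 1.9
   vertex 2.3 1.5 0.2
   vertex 2.2 0.6 3.3
  endloop
 endfacet
 facet normal -0.913 -0.069 0.402
  outer loop
   vertex 0.6 2.7 1.9
   vertex 1.5 4.2 4.2
   vertex 0.0 4.8 0.9
  endloop
 endfacet
 facet normal -0.815 -0.285 0.505
  outer loop
   vertex 0.6 2.7 1.9
   vertex 2.2 0.6 3.3
   vertex 1.5 4.2 4.2
  endloop
 endfacet
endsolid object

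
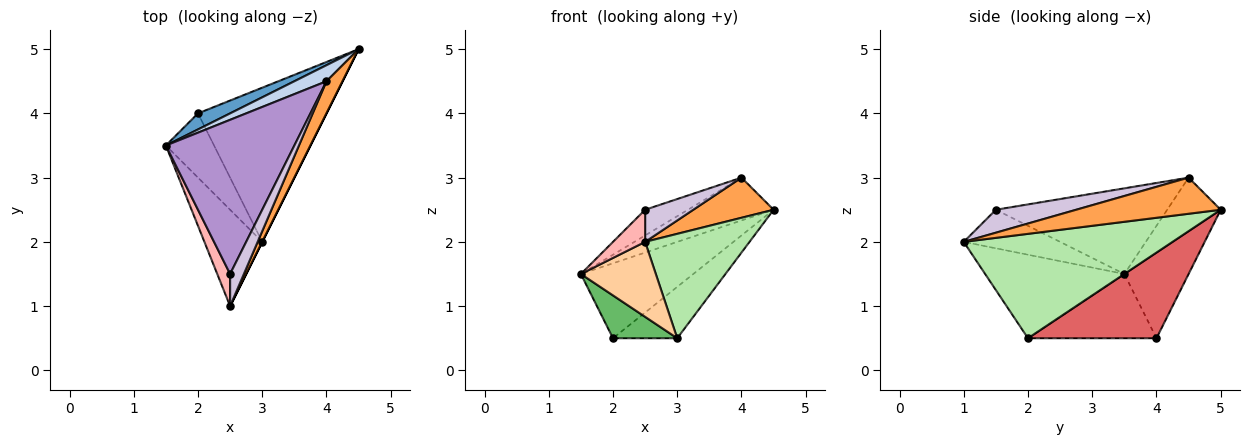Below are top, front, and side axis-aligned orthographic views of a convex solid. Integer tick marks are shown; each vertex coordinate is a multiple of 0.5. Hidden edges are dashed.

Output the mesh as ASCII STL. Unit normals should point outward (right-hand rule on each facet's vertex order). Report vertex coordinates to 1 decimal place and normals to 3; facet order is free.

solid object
 facet normal -0.488 0.854 0.183
  outer loop
   vertex 2.0 4.0 0.5
   vertex 1.5 3.5 1.5
   vertex 4.5 5.0 2.5
  endloop
 endfacet
 facet normal -0.505 0.808 0.303
  outer loop
   vertex 4.0 4.5 3.0
   vertex 4.5 5.0 2.5
   vertex 1.5 3.5 1.5
  endloop
 endfacet
 facet normal 0.815 -0.453 0.362
  outer loop
   vertex 4.0 4.5 3.0
   vertex 2.5 1.0 2.0
   vertex 4.5 5.0 2.5
  endloop
 endfacet
 facet normal -0.752 -0.405 -0.520
  outer loop
   vertex 3.0 2.0 0.5
   vertex 2.5 1.0 2.0
   vertex 1.5 3.5 1.5
  endloop
 endfacet
 facet normal -0.743 -0.371 -0.557
  outer loop
   vertex 3.0 2.0 0.5
   vertex 1.5 3.5 1.5
   vertex 2.0 4.0 0.5
  endloop
 endfacet
 facet normal 0.894 -0.447 0.000
  outer loop
   vertex 3.0 2.0 0.5
   vertex 4.5 5.0 2.5
   vertex 2.5 1.0 2.0
  endloop
 endfacet
 facet normal 0.535 0.267 -0.802
  outer loop
   vertex 3.0 2.0 0.5
   vertex 2.0 4.0 0.5
   vertex 4.5 5.0 2.5
  endloop
 endfacet
 facet normal -0.905 -0.302 0.302
  outer loop
   vertex 2.5 1.5 2.5
   vertex 1.5 3.5 1.5
   vertex 2.5 1.0 2.0
  endloop
 endfacet
 facet normal -0.549 0.137 0.824
  outer loop
   vertex 2.5 1.5 2.5
   vertex 4.0 4.5 3.0
   vertex 1.5 3.5 1.5
  endloop
 endfacet
 facet normal 0.762 -0.457 0.457
  outer loop
   vertex 2.5 1.5 2.5
   vertex 2.5 1.0 2.0
   vertex 4.0 4.5 3.0
  endloop
 endfacet
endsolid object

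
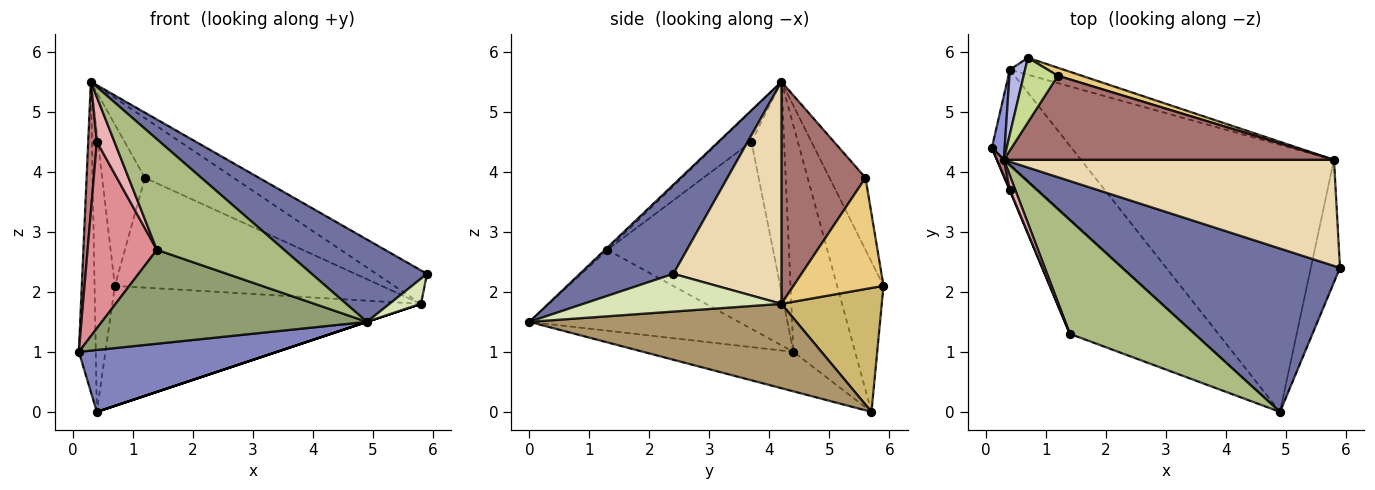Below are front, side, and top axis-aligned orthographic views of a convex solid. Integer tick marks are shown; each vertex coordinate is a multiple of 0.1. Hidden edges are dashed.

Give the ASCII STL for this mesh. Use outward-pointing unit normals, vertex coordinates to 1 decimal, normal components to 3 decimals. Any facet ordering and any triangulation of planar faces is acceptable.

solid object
 facet normal 0.343 -0.423 0.839
  outer loop
   vertex 0.3 4.2 5.5
   vertex 4.9 0.0 1.5
   vertex 5.9 2.4 2.3
  endloop
 endfacet
 facet normal -0.383 -0.506 -0.773
  outer loop
   vertex 0.4 5.7 0.0
   vertex 4.9 0.0 1.5
   vertex 0.1 4.4 1.0
  endloop
 endfacet
 facet normal -0.963 0.264 0.055
  outer loop
   vertex 0.4 5.7 0.0
   vertex 0.1 4.4 1.0
   vertex 0.3 4.2 5.5
  endloop
 endfacet
 facet normal -0.912 0.399 0.092
  outer loop
   vertex 0.4 5.7 0.0
   vertex 0.3 4.2 5.5
   vertex 0.7 5.9 2.1
  endloop
 endfacet
 facet normal -0.448 -0.567 -0.692
  outer loop
   vertex 1.4 1.3 2.7
   vertex 0.1 4.4 1.0
   vertex 4.9 0.0 1.5
  endloop
 endfacet
 facet normal -0.013 -0.697 0.717
  outer loop
   vertex 1.4 1.3 2.7
   vertex 4.9 0.0 1.5
   vertex 0.3 4.2 5.5
  endloop
 endfacet
 facet normal -0.616 0.731 0.293
  outer loop
   vertex 1.2 5.6 3.9
   vertex 0.7 5.9 2.1
   vertex 0.3 4.2 5.5
  endloop
 endfacet
 facet normal 0.785 -0.125 -0.607
  outer loop
   vertex 5.8 4.2 1.8
   vertex 5.9 2.4 2.3
   vertex 4.9 0.0 1.5
  endloop
 endfacet
 facet normal 0.316 0.000 -0.949
  outer loop
   vertex 5.8 4.2 1.8
   vertex 4.9 0.0 1.5
   vertex 0.4 5.7 0.0
  endloop
 endfacet
 facet normal 0.306 0.943 -0.134
  outer loop
   vertex 5.8 4.2 1.8
   vertex 0.4 5.7 0.0
   vertex 0.7 5.9 2.1
  endloop
 endfacet
 facet normal 0.319 0.945 0.069
  outer loop
   vertex 5.8 4.2 1.8
   vertex 0.7 5.9 2.1
   vertex 1.2 5.6 3.9
  endloop
 endfacet
 facet normal 0.540 0.253 0.803
  outer loop
   vertex 5.8 4.2 1.8
   vertex 0.3 4.2 5.5
   vertex 5.9 2.4 2.3
  endloop
 endfacet
 facet normal 0.481 0.508 0.715
  outer loop
   vertex 5.8 4.2 1.8
   vertex 1.2 5.6 3.9
   vertex 0.3 4.2 5.5
  endloop
 endfacet
 facet normal -0.966 -0.256 0.032
  outer loop
   vertex 0.4 3.7 4.5
   vertex 0.3 4.2 5.5
   vertex 0.1 4.4 1.0
  endloop
 endfacet
 facet normal -0.923 -0.386 0.002
  outer loop
   vertex 0.4 3.7 4.5
   vertex 0.1 4.4 1.0
   vertex 1.4 1.3 2.7
  endloop
 endfacet
 facet normal -0.867 -0.474 0.150
  outer loop
   vertex 0.4 3.7 4.5
   vertex 1.4 1.3 2.7
   vertex 0.3 4.2 5.5
  endloop
 endfacet
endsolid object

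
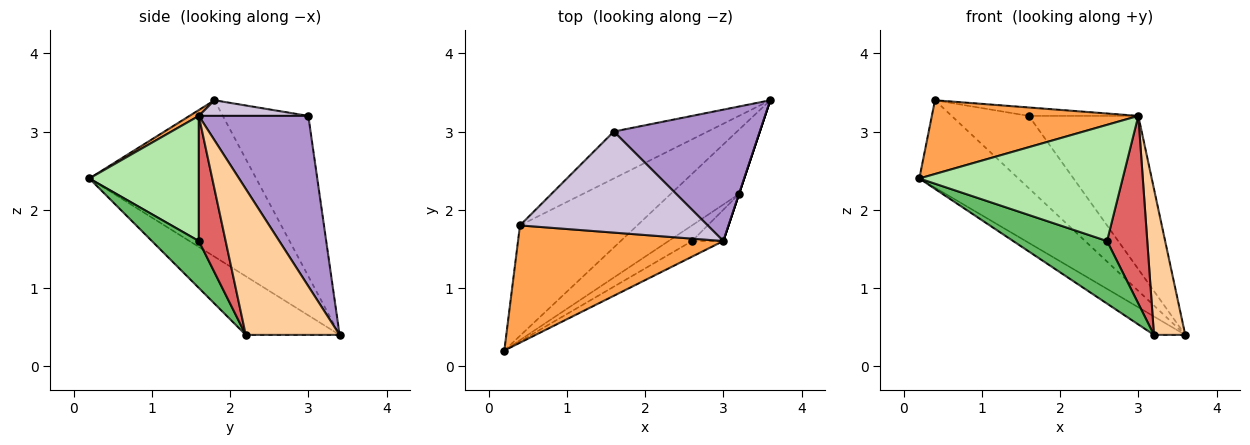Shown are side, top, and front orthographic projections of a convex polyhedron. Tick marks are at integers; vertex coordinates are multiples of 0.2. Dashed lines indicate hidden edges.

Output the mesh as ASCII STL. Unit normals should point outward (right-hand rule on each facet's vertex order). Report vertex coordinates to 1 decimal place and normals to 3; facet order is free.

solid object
 facet normal -0.723 0.429 -0.542
  outer loop
   vertex 0.4 1.8 3.4
   vertex 3.6 3.4 0.4
   vertex 0.2 0.2 2.4
  endloop
 endfacet
 facet normal -0.636 0.212 -0.742
  outer loop
   vertex 3.2 2.2 0.4
   vertex 0.2 0.2 2.4
   vertex 3.6 3.4 0.4
  endloop
 endfacet
 facet normal 0.024 -0.532 0.846
  outer loop
   vertex 3.0 1.6 3.2
   vertex 0.4 1.8 3.4
   vertex 0.2 0.2 2.4
  endloop
 endfacet
 facet normal 0.949 -0.316 0.000
  outer loop
   vertex 3.0 1.6 3.2
   vertex 3.2 2.2 0.4
   vertex 3.6 3.4 0.4
  endloop
 endfacet
 facet normal 0.436 -0.873 -0.218
  outer loop
   vertex 2.6 1.6 1.6
   vertex 0.2 0.2 2.4
   vertex 3.2 2.2 0.4
  endloop
 endfacet
 facet normal 0.471 -0.874 -0.118
  outer loop
   vertex 2.6 1.6 1.6
   vertex 3.0 1.6 3.2
   vertex 0.2 0.2 2.4
  endloop
 endfacet
 facet normal 0.549 -0.824 -0.137
  outer loop
   vertex 2.6 1.6 1.6
   vertex 3.2 2.2 0.4
   vertex 3.0 1.6 3.2
  endloop
 endfacet
 facet normal -0.681 0.614 -0.399
  outer loop
   vertex 1.6 3.0 3.2
   vertex 3.6 3.4 0.4
   vertex 0.4 1.8 3.4
  endloop
 endfacet
 facet normal 0.605 0.605 0.518
  outer loop
   vertex 1.6 3.0 3.2
   vertex 3.0 1.6 3.2
   vertex 3.6 3.4 0.4
  endloop
 endfacet
 facet normal 0.083 0.083 0.993
  outer loop
   vertex 1.6 3.0 3.2
   vertex 0.4 1.8 3.4
   vertex 3.0 1.6 3.2
  endloop
 endfacet
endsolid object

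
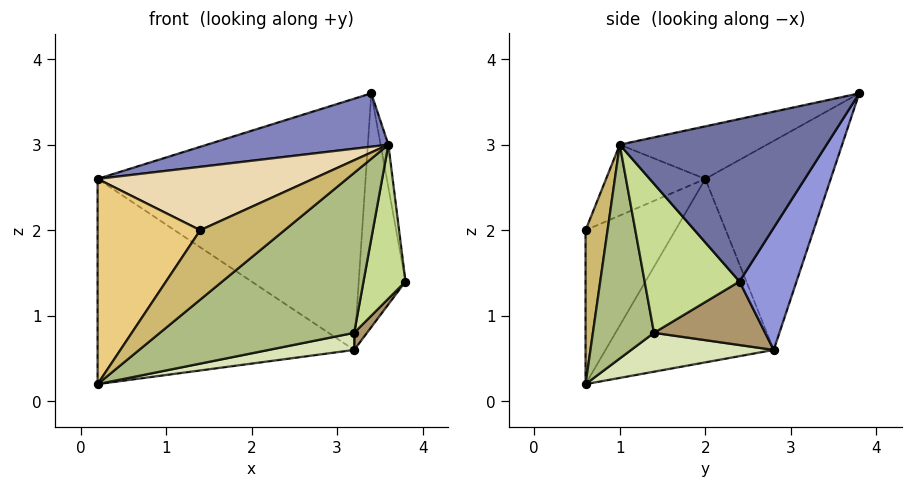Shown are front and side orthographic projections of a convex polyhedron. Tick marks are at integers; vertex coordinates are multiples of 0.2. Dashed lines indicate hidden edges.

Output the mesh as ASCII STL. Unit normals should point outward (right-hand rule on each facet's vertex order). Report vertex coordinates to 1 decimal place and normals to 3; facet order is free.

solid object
 facet normal 0.987 0.037 0.156
  outer loop
   vertex 3.6 1.0 3.0
   vertex 3.8 2.4 1.4
   vertex 3.4 3.8 3.6
  endloop
 endfacet
 facet normal -0.177 -0.218 0.960
  outer loop
   vertex 0.2 2.0 2.6
   vertex 3.6 1.0 3.0
   vertex 3.4 3.8 3.6
  endloop
 endfacet
 facet normal 0.748 0.613 -0.254
  outer loop
   vertex 3.2 2.8 0.6
   vertex 3.4 3.8 3.6
   vertex 3.8 2.4 1.4
  endloop
 endfacet
 facet normal -0.493 0.752 -0.438
  outer loop
   vertex 3.2 2.8 0.6
   vertex 0.2 0.6 0.2
   vertex 0.2 2.0 2.6
  endloop
 endfacet
 facet normal -0.409 0.874 -0.264
  outer loop
   vertex 3.2 2.8 0.6
   vertex 0.2 2.0 2.6
   vertex 3.4 3.8 3.6
  endloop
 endfacet
 facet normal 0.292 -0.930 -0.222
  outer loop
   vertex 3.2 1.4 0.8
   vertex 3.6 1.0 3.0
   vertex 0.2 0.6 0.2
  endloop
 endfacet
 facet normal 0.889 -0.394 -0.233
  outer loop
   vertex 3.2 1.4 0.8
   vertex 3.8 2.4 1.4
   vertex 3.6 1.0 3.0
  endloop
 endfacet
 facet normal 0.229 -0.138 -0.964
  outer loop
   vertex 3.2 1.4 0.8
   vertex 0.2 0.6 0.2
   vertex 3.2 2.8 0.6
  endloop
 endfacet
 facet normal 0.775 -0.089 -0.626
  outer loop
   vertex 3.2 1.4 0.8
   vertex 3.2 2.8 0.6
   vertex 3.8 2.4 1.4
  endloop
 endfacet
 facet normal 0.249 -0.954 -0.166
  outer loop
   vertex 1.4 0.6 2.0
   vertex 0.2 0.6 0.2
   vertex 3.6 1.0 3.0
  endloop
 endfacet
 facet normal -0.603 -0.689 0.402
  outer loop
   vertex 1.4 0.6 2.0
   vertex 0.2 2.0 2.6
   vertex 0.2 0.6 0.2
  endloop
 endfacet
 facet normal -0.257 -0.558 0.789
  outer loop
   vertex 1.4 0.6 2.0
   vertex 3.6 1.0 3.0
   vertex 0.2 2.0 2.6
  endloop
 endfacet
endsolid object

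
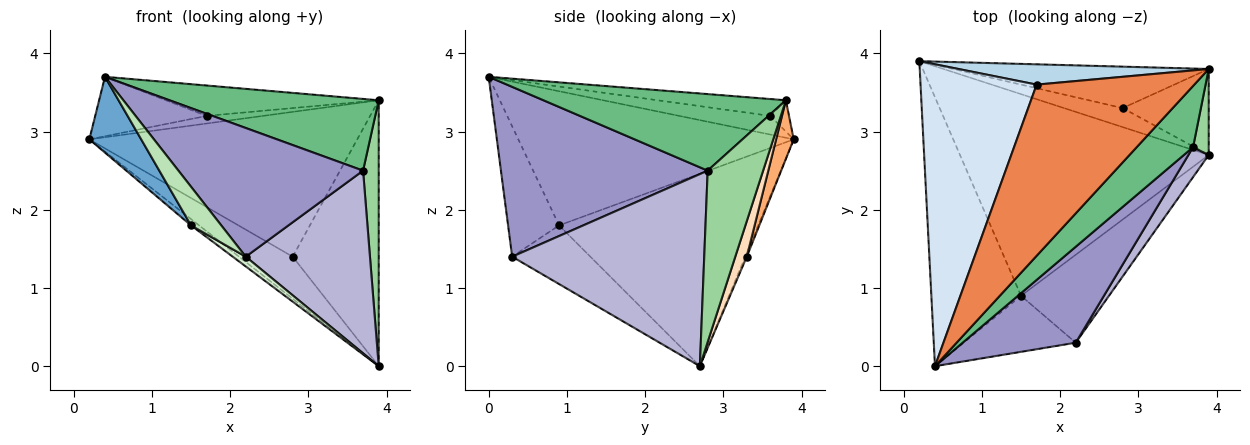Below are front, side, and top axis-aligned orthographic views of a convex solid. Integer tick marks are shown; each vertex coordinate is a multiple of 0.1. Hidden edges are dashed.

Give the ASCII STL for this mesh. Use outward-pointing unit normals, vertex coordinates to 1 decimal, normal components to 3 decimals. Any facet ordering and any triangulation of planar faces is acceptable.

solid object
 facet normal -0.821 -0.155 -0.549
  outer loop
   vertex 1.5 0.9 1.8
   vertex 0.4 0.0 3.7
   vertex 0.2 3.9 2.9
  endloop
 endfacet
 facet normal -0.612 0.025 -0.791
  outer loop
   vertex 1.5 0.9 1.8
   vertex 0.2 3.9 2.9
   vertex 3.9 2.7 0.0
  endloop
 endfacet
 facet normal -0.116 0.349 0.930
  outer loop
   vertex 1.7 3.6 3.2
   vertex 3.9 3.8 3.4
   vertex 0.2 3.9 2.9
  endloop
 endfacet
 facet normal -0.156 0.191 0.969
  outer loop
   vertex 1.7 3.6 3.2
   vertex 0.2 3.9 2.9
   vertex 0.4 0.0 3.7
  endloop
 endfacet
 facet normal -0.105 0.174 0.979
  outer loop
   vertex 1.7 3.6 3.2
   vertex 0.4 0.0 3.7
   vertex 3.9 3.8 3.4
  endloop
 endfacet
 facet normal 0.063 0.960 -0.275
  outer loop
   vertex 2.8 3.3 1.4
   vertex 0.2 3.9 2.9
   vertex 3.9 3.8 3.4
  endloop
 endfacet
 facet normal -0.027 0.911 -0.412
  outer loop
   vertex 2.8 3.3 1.4
   vertex 3.9 2.7 0.0
   vertex 0.2 3.9 2.9
  endloop
 endfacet
 facet normal 0.126 0.944 -0.305
  outer loop
   vertex 2.8 3.3 1.4
   vertex 3.9 3.8 3.4
   vertex 3.9 2.7 0.0
  endloop
 endfacet
 facet normal 0.661 -0.571 0.487
  outer loop
   vertex 3.7 2.8 2.5
   vertex 3.9 3.8 3.4
   vertex 0.4 0.0 3.7
  endloop
 endfacet
 facet normal 0.959 -0.271 0.088
  outer loop
   vertex 3.7 2.8 2.5
   vertex 3.9 2.7 0.0
   vertex 3.9 3.8 3.4
  endloop
 endfacet
 facet normal -0.691 -0.410 -0.595
  outer loop
   vertex 2.2 0.3 1.4
   vertex 0.4 0.0 3.7
   vertex 1.5 0.9 1.8
  endloop
 endfacet
 facet normal -0.552 -0.092 -0.829
  outer loop
   vertex 2.2 0.3 1.4
   vertex 1.5 0.9 1.8
   vertex 3.9 2.7 0.0
  endloop
 endfacet
 facet normal 0.668 -0.597 0.445
  outer loop
   vertex 2.2 0.3 1.4
   vertex 3.7 2.8 2.5
   vertex 0.4 0.0 3.7
  endloop
 endfacet
 facet normal 0.836 -0.541 0.089
  outer loop
   vertex 2.2 0.3 1.4
   vertex 3.9 2.7 0.0
   vertex 3.7 2.8 2.5
  endloop
 endfacet
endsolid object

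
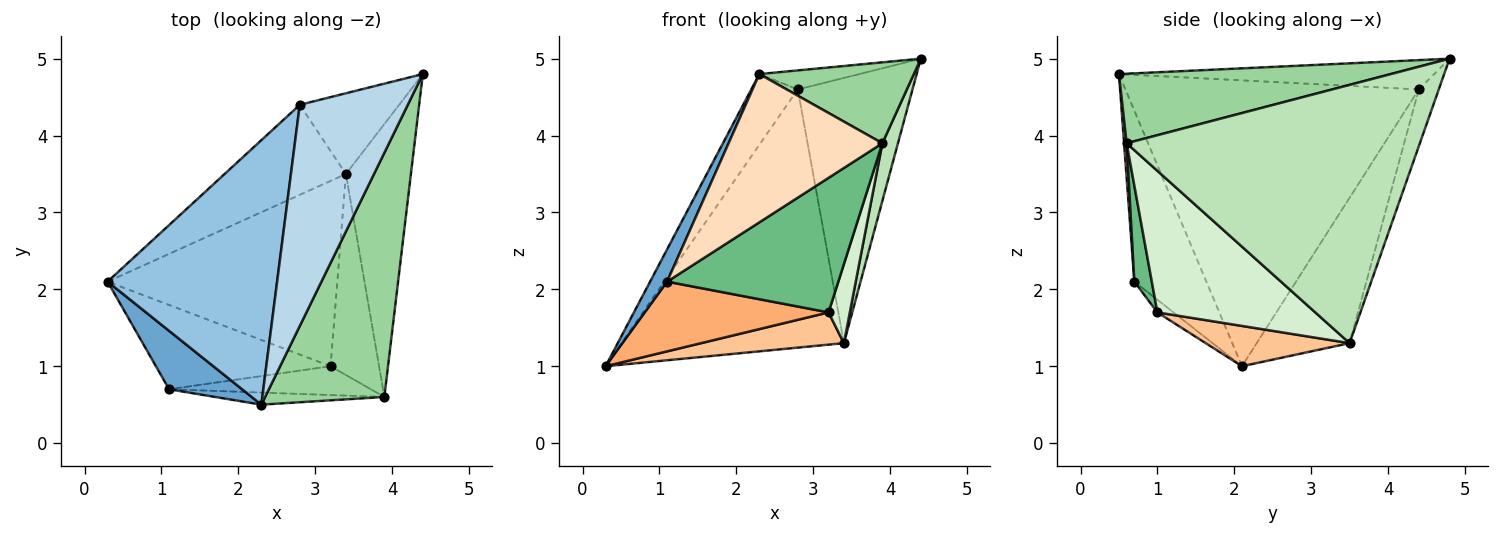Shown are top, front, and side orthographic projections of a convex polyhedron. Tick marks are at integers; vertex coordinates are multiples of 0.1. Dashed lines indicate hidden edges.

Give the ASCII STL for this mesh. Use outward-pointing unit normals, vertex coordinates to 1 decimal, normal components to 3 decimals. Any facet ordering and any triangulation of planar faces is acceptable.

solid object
 facet normal -0.899 -0.212 0.384
  outer loop
   vertex 1.1 0.7 2.1
   vertex 2.3 0.5 4.8
   vertex 0.3 2.1 1.0
  endloop
 endfacet
 facet normal -0.852 0.135 0.505
  outer loop
   vertex 2.8 4.4 4.6
   vertex 0.3 2.1 1.0
   vertex 2.3 0.5 4.8
  endloop
 endfacet
 facet normal -0.261 0.083 0.962
  outer loop
   vertex 2.8 4.4 4.6
   vertex 2.3 0.5 4.8
   vertex 4.4 4.8 5.0
  endloop
 endfacet
 facet normal -0.367 0.878 -0.306
  outer loop
   vertex 2.8 4.4 4.6
   vertex 3.4 3.5 1.3
   vertex 0.3 2.1 1.0
  endloop
 endfacet
 facet normal -0.164 0.944 -0.287
  outer loop
   vertex 2.8 4.4 4.6
   vertex 4.4 4.8 5.0
   vertex 3.4 3.5 1.3
  endloop
 endfacet
 facet normal -0.056 -0.636 -0.769
  outer loop
   vertex 3.2 1.0 1.7
   vertex 1.1 0.7 2.1
   vertex 0.3 2.1 1.0
  endloop
 endfacet
 facet normal 0.170 -0.169 -0.971
  outer loop
   vertex 3.2 1.0 1.7
   vertex 0.3 2.1 1.0
   vertex 3.4 3.5 1.3
  endloop
 endfacet
 facet normal 0.017 -0.997 -0.081
  outer loop
   vertex 3.9 0.6 3.9
   vertex 2.3 0.5 4.8
   vertex 1.1 0.7 2.1
  endloop
 endfacet
 facet normal 0.099 -0.973 -0.208
  outer loop
   vertex 3.9 0.6 3.9
   vertex 1.1 0.7 2.1
   vertex 3.2 1.0 1.7
  endloop
 endfacet
 facet normal 0.484 -0.275 0.830
  outer loop
   vertex 3.9 0.6 3.9
   vertex 4.4 4.8 5.0
   vertex 2.3 0.5 4.8
  endloop
 endfacet
 facet normal 0.968 -0.051 -0.244
  outer loop
   vertex 3.9 0.6 3.9
   vertex 3.4 3.5 1.3
   vertex 4.4 4.8 5.0
  endloop
 endfacet
 facet normal 0.938 -0.127 -0.322
  outer loop
   vertex 3.9 0.6 3.9
   vertex 3.2 1.0 1.7
   vertex 3.4 3.5 1.3
  endloop
 endfacet
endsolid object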